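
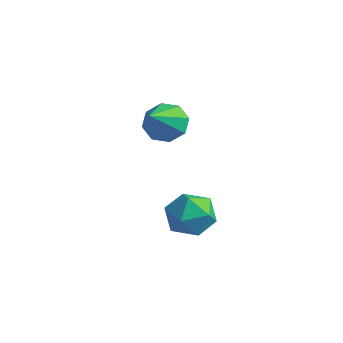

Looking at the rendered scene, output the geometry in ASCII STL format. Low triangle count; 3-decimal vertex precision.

solid 
facet normal -0.323 0.706 -0.630
outer loop
vertex 0.341 0.666 0.138
vertex -0.318 0.118 -0.139
vertex -0.234 0.736 0.511
endloop
endfacet
facet normal 0.534 0.390 0.750
outer loop
vertex 0.341 0.666 0.138
vertex -0.234 0.736 0.511
vertex 0.358 -1.358 1.179
endloop
endfacet
facet normal -0.323 0.706 -0.630
outer loop
vertex -0.234 0.736 0.511
vertex -0.318 0.118 -0.139
vertex -0.858 0.444 0.503
endloop
endfacet
facet normal -0.137 0.266 0.954
outer loop
vertex -0.234 0.736 0.511
vertex -0.858 0.444 0.503
vertex 0.358 -1.358 1.179
endloop
endfacet
facet normal -0.324 0.706 -0.630
outer loop
vertex -0.858 0.444 0.503
vertex -0.318 0.118 -0.139
vertex -1.165 -0.039 0.12
endloop
endfacet
facet normal -0.656 -0.167 0.736
outer loop
vertex -0.858 0.444 0.503
vertex -1.165 -0.039 0.12
vertex 0.358 -1.358 1.179
endloop
endfacet
facet normal -0.324 0.706 -0.630
outer loop
vertex -1.165 -0.039 0.12
vertex -0.318 0.118 -0.139
vertex -0.976 -0.43 -0.415
endloop
endfacet
facet normal -0.722 -0.655 0.223
outer loop
vertex -1.165 -0.039 0.12
vertex -0.976 -0.43 -0.415
vertex 0.358 -1.358 1.179
endloop
endfacet
facet normal -0.323 0.706 -0.631
outer loop
vertex -0.976 -0.43 -0.415
vertex -0.318 0.118 -0.139
vertex -0.401 -0.5 -0.788
endloop
endfacet
facet normal -0.295 -0.912 -0.284
outer loop
vertex -0.976 -0.43 -0.415
vertex -0.401 -0.5 -0.788
vertex 0.358 -1.358 1.179
endloop
endfacet
facet normal -0.322 0.706 -0.631
outer loop
vertex -0.401 -0.5 -0.788
vertex -0.318 0.118 -0.139
vertex 0.223 -0.208 -0.78
endloop
endfacet
facet normal 0.375 -0.788 -0.488
outer loop
vertex -0.401 -0.5 -0.788
vertex 0.223 -0.208 -0.78
vertex 0.358 -1.358 1.179
endloop
endfacet
facet normal -0.323 0.705 -0.631
outer loop
vertex 0.223 -0.208 -0.78
vertex -0.318 0.118 -0.139
vertex 0.53 0.275 -0.397
endloop
endfacet
facet normal 0.895 -0.355 -0.270
outer loop
vertex 0.223 -0.208 -0.78
vertex 0.53 0.275 -0.397
vertex 0.358 -1.358 1.179
endloop
endfacet
facet normal -0.322 0.706 -0.630
outer loop
vertex 0.53 0.275 -0.397
vertex -0.318 0.118 -0.139
vertex 0.341 0.666 0.138
endloop
endfacet
facet normal 0.961 0.133 0.242
outer loop
vertex 0.53 0.275 -0.397
vertex 0.341 0.666 0.138
vertex 0.358 -1.358 1.179
endloop
endfacet
facet normal -0.209 0.414 0.886
outer loop
vertex 0.851 -0.162 -3.305
vertex 1.654 -0.699 -2.865
vertex 1.822 0.266 -3.276
endloop
endfacet
facet normal -0.386 0.852 0.352
outer loop
vertex 0.851 -0.162 -3.305
vertex 1.822 0.266 -3.276
vertex 1.227 0.358 -4.151
endloop
endfacet
facet normal -0.855 0.514 -0.064
outer loop
vertex 0.851 -0.162 -3.305
vertex 1.227 0.358 -4.151
vertex 0.692 -0.549 -4.281
endloop
endfacet
facet normal -0.968 -0.135 0.211
outer loop
vertex 0.851 -0.162 -3.305
vertex 0.692 -0.549 -4.281
vertex 0.956 -1.203 -3.487
endloop
endfacet
facet normal -0.569 -0.197 0.798
outer loop
vertex 0.851 -0.162 -3.305
vertex 0.956 -1.203 -3.487
vertex 1.654 -0.699 -2.865
endloop
endfacet
facet normal 0.200 0.979 -0.033
outer loop
vertex 1.227 0.358 -4.151
vertex 1.822 0.266 -3.276
vertex 2.264 0.143 -4.233
endloop
endfacet
facet normal 0.488 0.269 0.831
outer loop
vertex 1.822 0.266 -3.276
vertex 1.654 -0.699 -2.865
vertex 2.528 -0.511 -3.439
endloop
endfacet
facet normal -0.095 -0.719 0.689
outer loop
vertex 1.654 -0.699 -2.865
vertex 0.956 -1.203 -3.487
vertex 1.993 -1.418 -3.569
endloop
endfacet
facet normal -0.741 -0.618 -0.263
outer loop
vertex 0.956 -1.203 -3.487
vertex 0.692 -0.549 -4.281
vertex 1.398 -1.326 -4.444
endloop
endfacet
facet normal -0.558 0.431 -0.709
outer loop
vertex 0.692 -0.549 -4.281
vertex 1.227 0.358 -4.151
vertex 1.566 -0.361 -4.855
endloop
endfacet
facet normal 0.968 0.135 -0.211
outer loop
vertex 2.369 -0.898 -4.415
vertex 2.264 0.143 -4.233
vertex 2.528 -0.511 -3.439
endloop
endfacet
facet normal 0.855 -0.514 0.064
outer loop
vertex 2.369 -0.898 -4.415
vertex 2.528 -0.511 -3.439
vertex 1.993 -1.418 -3.569
endloop
endfacet
facet normal 0.386 -0.852 -0.352
outer loop
vertex 2.369 -0.898 -4.415
vertex 1.993 -1.418 -3.569
vertex 1.398 -1.326 -4.444
endloop
endfacet
facet normal 0.209 -0.414 -0.886
outer loop
vertex 2.369 -0.898 -4.415
vertex 1.398 -1.326 -4.444
vertex 1.566 -0.361 -4.855
endloop
endfacet
facet normal 0.569 0.197 -0.798
outer loop
vertex 2.369 -0.898 -4.415
vertex 1.566 -0.361 -4.855
vertex 2.264 0.143 -4.233
endloop
endfacet
facet normal 0.741 0.618 0.263
outer loop
vertex 2.528 -0.511 -3.439
vertex 2.264 0.143 -4.233
vertex 1.822 0.266 -3.276
endloop
endfacet
facet normal 0.558 -0.431 0.709
outer loop
vertex 1.993 -1.418 -3.569
vertex 2.528 -0.511 -3.439
vertex 1.654 -0.699 -2.865
endloop
endfacet
facet normal -0.200 -0.979 0.033
outer loop
vertex 1.398 -1.326 -4.444
vertex 1.993 -1.418 -3.569
vertex 0.956 -1.203 -3.487
endloop
endfacet
facet normal -0.488 -0.269 -0.831
outer loop
vertex 1.566 -0.361 -4.855
vertex 1.398 -1.326 -4.444
vertex 0.692 -0.549 -4.281
endloop
endfacet
facet normal 0.095 0.719 -0.689
outer loop
vertex 2.264 0.143 -4.233
vertex 1.566 -0.361 -4.855
vertex 1.227 0.358 -4.151
endloop
endfacet

endsolid


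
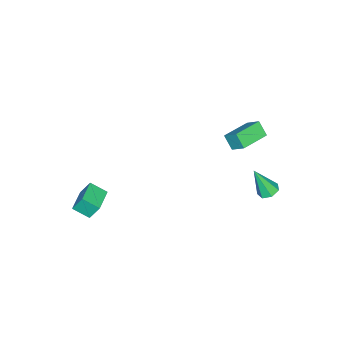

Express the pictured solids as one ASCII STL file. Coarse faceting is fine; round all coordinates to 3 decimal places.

solid 
facet normal -0.957 0.282 -0.068
outer loop
vertex -2.574 2.527 2.714
vertex -2.386 3.347 3.467
vertex -2.337 3.154 1.972
endloop
endfacet
facet normal -0.166 -0.726 -0.667
outer loop
vertex -0.634 2.653 2.093
vertex -2.574 2.527 2.714
vertex -2.337 3.154 1.972
endloop
endfacet
facet normal -0.957 0.282 -0.068
outer loop
vertex -2.337 3.154 1.972
vertex -2.386 3.347 3.467
vertex -2.149 3.974 2.725
endloop
endfacet
facet normal 0.237 0.627 -0.742
outer loop
vertex -2.149 3.974 2.725
vertex -0.634 2.653 2.093
vertex -2.337 3.154 1.972
endloop
endfacet
facet normal -0.237 -0.627 0.742
outer loop
vertex -2.574 2.527 2.714
vertex -0.683 2.846 3.588
vertex -2.386 3.347 3.467
endloop
endfacet
facet normal -0.166 -0.726 -0.667
outer loop
vertex -0.871 2.026 2.835
vertex -2.574 2.527 2.714
vertex -0.634 2.653 2.093
endloop
endfacet
facet normal -0.237 -0.627 0.742
outer loop
vertex -0.871 2.026 2.835
vertex -0.683 2.846 3.588
vertex -2.574 2.527 2.714
endloop
endfacet
facet normal 0.166 0.726 0.667
outer loop
vertex -2.386 3.347 3.467
vertex -0.683 2.846 3.588
vertex -2.149 3.974 2.725
endloop
endfacet
facet normal 0.237 0.627 -0.742
outer loop
vertex -0.446 3.473 2.846
vertex -0.634 2.653 2.093
vertex -2.149 3.974 2.725
endloop
endfacet
facet normal 0.166 0.726 0.667
outer loop
vertex -2.149 3.974 2.725
vertex -0.683 2.846 3.588
vertex -0.446 3.473 2.846
endloop
endfacet
facet normal 0.957 -0.282 0.068
outer loop
vertex -0.446 3.473 2.846
vertex -0.871 2.026 2.835
vertex -0.634 2.653 2.093
endloop
endfacet
facet normal 0.957 -0.282 0.068
outer loop
vertex -0.683 2.846 3.588
vertex -0.871 2.026 2.835
vertex -0.446 3.473 2.846
endloop
endfacet
facet normal -0.159 0.406 -0.900
outer loop
vertex -2.401 3.737 -3.737
vertex -3.078 3.764 -3.605
vertex -2.595 4.24 -3.476
endloop
endfacet
facet normal 0.938 0.223 0.267
outer loop
vertex -2.401 3.737 -3.737
vertex -2.595 4.24 -3.476
vertex -2.762 2.956 -1.815
endloop
endfacet
facet normal -0.160 0.406 -0.900
outer loop
vertex -2.595 4.24 -3.476
vertex -3.078 3.764 -3.605
vertex -3.153 4.384 -3.312
endloop
endfacet
facet normal 0.360 0.720 0.593
outer loop
vertex -2.595 4.24 -3.476
vertex -3.153 4.384 -3.312
vertex -2.762 2.956 -1.815
endloop
endfacet
facet normal -0.159 0.406 -0.900
outer loop
vertex -3.153 4.384 -3.312
vertex -3.078 3.764 -3.605
vertex -3.654 4.062 -3.369
endloop
endfacet
facet normal -0.452 0.584 0.675
outer loop
vertex -3.153 4.384 -3.312
vertex -3.654 4.062 -3.369
vertex -2.762 2.956 -1.815
endloop
endfacet
facet normal -0.158 0.406 -0.900
outer loop
vertex -3.654 4.062 -3.369
vertex -3.078 3.764 -3.605
vertex -3.722 3.515 -3.604
endloop
endfacet
facet normal -0.889 -0.083 0.451
outer loop
vertex -3.654 4.062 -3.369
vertex -3.722 3.515 -3.604
vertex -2.762 2.956 -1.815
endloop
endfacet
facet normal -0.159 0.407 -0.900
outer loop
vertex -3.722 3.515 -3.604
vertex -3.078 3.764 -3.605
vertex -3.305 3.156 -3.84
endloop
endfacet
facet normal -0.620 -0.779 0.089
outer loop
vertex -3.722 3.515 -3.604
vertex -3.305 3.156 -3.84
vertex -2.762 2.956 -1.815
endloop
endfacet
facet normal -0.159 0.407 -0.900
outer loop
vertex -3.305 3.156 -3.84
vertex -3.078 3.764 -3.605
vertex -2.717 3.255 -3.899
endloop
endfacet
facet normal 0.151 -0.979 -0.137
outer loop
vertex -3.305 3.156 -3.84
vertex -2.717 3.255 -3.899
vertex -2.762 2.956 -1.815
endloop
endfacet
facet normal -0.159 0.407 -0.900
outer loop
vertex -2.717 3.255 -3.899
vertex -3.078 3.764 -3.605
vertex -2.401 3.737 -3.737
endloop
endfacet
facet normal 0.844 -0.534 -0.058
outer loop
vertex -2.717 3.255 -3.899
vertex -2.401 3.737 -3.737
vertex -2.762 2.956 -1.815
endloop
endfacet
facet normal -0.962 -0.264 -0.062
outer loop
vertex 2.89 -4.342 -1.587
vertex 2.659 -3.368 -2.153
vertex 3.107 -4.891 -2.62
endloop
endfacet
facet normal 0.201 -0.847 0.492
outer loop
vertex 4.561 -4.492 -2.527
vertex 2.89 -4.342 -1.587
vertex 3.107 -4.891 -2.62
endloop
endfacet
facet normal -0.963 -0.264 -0.063
outer loop
vertex 3.107 -4.891 -2.62
vertex 2.659 -3.368 -2.153
vertex 2.877 -3.917 -3.186
endloop
endfacet
facet normal 0.182 -0.462 -0.868
outer loop
vertex 2.877 -3.917 -3.186
vertex 4.561 -4.492 -2.527
vertex 3.107 -4.891 -2.62
endloop
endfacet
facet normal -0.182 0.461 0.868
outer loop
vertex 2.89 -4.342 -1.587
vertex 4.113 -2.969 -2.06
vertex 2.659 -3.368 -2.153
endloop
endfacet
facet normal 0.201 -0.847 0.492
outer loop
vertex 4.343 -3.943 -1.494
vertex 2.89 -4.342 -1.587
vertex 4.561 -4.492 -2.527
endloop
endfacet
facet normal -0.182 0.461 0.868
outer loop
vertex 4.343 -3.943 -1.494
vertex 4.113 -2.969 -2.06
vertex 2.89 -4.342 -1.587
endloop
endfacet
facet normal -0.201 0.847 -0.492
outer loop
vertex 2.659 -3.368 -2.153
vertex 4.113 -2.969 -2.06
vertex 2.877 -3.917 -3.186
endloop
endfacet
facet normal 0.182 -0.461 -0.868
outer loop
vertex 4.33 -3.518 -3.093
vertex 4.561 -4.492 -2.527
vertex 2.877 -3.917 -3.186
endloop
endfacet
facet normal -0.201 0.847 -0.492
outer loop
vertex 2.877 -3.917 -3.186
vertex 4.113 -2.969 -2.06
vertex 4.33 -3.518 -3.093
endloop
endfacet
facet normal 0.962 0.265 0.062
outer loop
vertex 4.33 -3.518 -3.093
vertex 4.343 -3.943 -1.494
vertex 4.561 -4.492 -2.527
endloop
endfacet
facet normal 0.963 0.263 0.062
outer loop
vertex 4.113 -2.969 -2.06
vertex 4.343 -3.943 -1.494
vertex 4.33 -3.518 -3.093
endloop
endfacet

endsolid


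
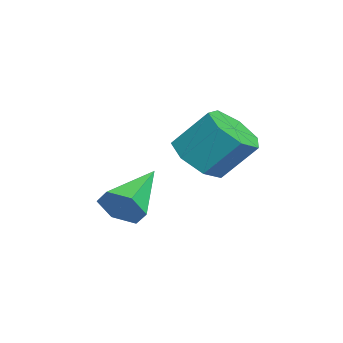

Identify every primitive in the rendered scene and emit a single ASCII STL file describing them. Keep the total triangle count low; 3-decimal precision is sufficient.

solid 
facet normal 0.764 -0.471 -0.441
outer loop
vertex 1.585 -3.111 -3.011
vertex 1.067 -3.415 -3.584
vertex 1.444 -2.686 -3.71
endloop
endfacet
facet normal 0.336 0.833 0.439
outer loop
vertex 1.585 -3.111 -3.011
vertex 1.444 -2.686 -3.71
vertex -0.507 -2.445 -2.676
endloop
endfacet
facet normal 0.764 -0.471 -0.441
outer loop
vertex 1.444 -2.686 -3.71
vertex 1.067 -3.415 -3.584
vertex 0.926 -2.99 -4.283
endloop
endfacet
facet normal -0.097 0.913 -0.396
outer loop
vertex 1.444 -2.686 -3.71
vertex 0.926 -2.99 -4.283
vertex -0.507 -2.445 -2.676
endloop
endfacet
facet normal 0.764 -0.471 -0.441
outer loop
vertex 0.926 -2.99 -4.283
vertex 1.067 -3.415 -3.584
vertex 0.549 -3.719 -4.157
endloop
endfacet
facet normal -0.685 0.235 -0.690
outer loop
vertex 0.926 -2.99 -4.283
vertex 0.549 -3.719 -4.157
vertex -0.507 -2.445 -2.676
endloop
endfacet
facet normal 0.764 -0.470 -0.441
outer loop
vertex 0.549 -3.719 -4.157
vertex 1.067 -3.415 -3.584
vertex 0.691 -4.144 -3.458
endloop
endfacet
facet normal -0.839 -0.524 -0.148
outer loop
vertex 0.549 -3.719 -4.157
vertex 0.691 -4.144 -3.458
vertex -0.507 -2.445 -2.676
endloop
endfacet
facet normal 0.765 -0.471 -0.440
outer loop
vertex 0.691 -4.144 -3.458
vertex 1.067 -3.415 -3.584
vertex 1.208 -3.84 -2.885
endloop
endfacet
facet normal -0.407 -0.603 0.687
outer loop
vertex 0.691 -4.144 -3.458
vertex 1.208 -3.84 -2.885
vertex -0.507 -2.445 -2.676
endloop
endfacet
facet normal 0.764 -0.471 -0.441
outer loop
vertex 1.208 -3.84 -2.885
vertex 1.067 -3.415 -3.584
vertex 1.585 -3.111 -3.011
endloop
endfacet
facet normal 0.181 0.076 0.981
outer loop
vertex 1.208 -3.84 -2.885
vertex 1.585 -3.111 -3.011
vertex -0.507 -2.445 -2.676
endloop
endfacet
facet normal -0.105 -0.646 -0.756
outer loop
vertex 2.8 -1.726 -0.994
vertex 2.005 -1.241 -1.298
vertex 2.942 -1.099 -1.55
endloop
endfacet
facet normal 0.980 -0.195 0.030
outer loop
vertex 2.8 -1.726 -0.994
vertex 2.942 -1.099 -1.55
vertex 2.97 -0.685 0.223
endloop
endfacet
facet normal 0.981 -0.194 0.030
outer loop
vertex 2.97 -0.685 0.223
vertex 2.942 -1.099 -1.55
vertex 3.111 -0.057 -0.334
endloop
endfacet
facet normal 0.105 0.647 0.756
outer loop
vertex 2.97 -0.685 0.223
vertex 3.111 -0.057 -0.334
vertex 2.175 -0.199 -0.082
endloop
endfacet
facet normal -0.105 -0.646 -0.756
outer loop
vertex 2.942 -1.099 -1.55
vertex 2.005 -1.241 -1.298
vertex 2.378 -0.578 -1.917
endloop
endfacet
facet normal 0.741 0.455 -0.493
outer loop
vertex 2.942 -1.099 -1.55
vertex 2.378 -0.578 -1.917
vertex 3.111 -0.057 -0.334
endloop
endfacet
facet normal 0.741 0.456 -0.493
outer loop
vertex 3.111 -0.057 -0.334
vertex 2.378 -0.578 -1.917
vertex 2.547 0.463 -0.701
endloop
endfacet
facet normal 0.105 0.647 0.755
outer loop
vertex 3.111 -0.057 -0.334
vertex 2.547 0.463 -0.701
vertex 2.175 -0.199 -0.082
endloop
endfacet
facet normal -0.105 -0.647 -0.756
outer loop
vertex 2.378 -0.578 -1.917
vertex 2.005 -1.241 -1.298
vertex 1.533 -0.557 -1.818
endloop
endfacet
facet normal -0.057 0.762 -0.645
outer loop
vertex 2.378 -0.578 -1.917
vertex 1.533 -0.557 -1.818
vertex 2.547 0.463 -0.701
endloop
endfacet
facet normal -0.057 0.763 -0.644
outer loop
vertex 2.547 0.463 -0.701
vertex 1.533 -0.557 -1.818
vertex 1.703 0.484 -0.601
endloop
endfacet
facet normal 0.106 0.647 0.755
outer loop
vertex 2.547 0.463 -0.701
vertex 1.703 0.484 -0.601
vertex 2.175 -0.199 -0.082
endloop
endfacet
facet normal -0.106 -0.647 -0.755
outer loop
vertex 1.533 -0.557 -1.818
vertex 2.005 -1.241 -1.298
vertex 1.044 -1.05 -1.327
endloop
endfacet
facet normal -0.811 0.495 -0.310
outer loop
vertex 1.533 -0.557 -1.818
vertex 1.044 -1.05 -1.327
vertex 1.703 0.484 -0.601
endloop
endfacet
facet normal -0.811 0.496 -0.311
outer loop
vertex 1.703 0.484 -0.601
vertex 1.044 -1.05 -1.327
vertex 1.214 -0.009 -0.111
endloop
endfacet
facet normal 0.105 0.647 0.755
outer loop
vertex 1.703 0.484 -0.601
vertex 1.214 -0.009 -0.111
vertex 2.175 -0.199 -0.082
endloop
endfacet
facet normal -0.106 -0.646 -0.756
outer loop
vertex 1.044 -1.05 -1.327
vertex 2.005 -1.241 -1.298
vertex 1.279 -1.687 -0.815
endloop
endfacet
facet normal -0.955 -0.145 0.258
outer loop
vertex 1.044 -1.05 -1.327
vertex 1.279 -1.687 -0.815
vertex 1.214 -0.009 -0.111
endloop
endfacet
facet normal -0.956 -0.145 0.257
outer loop
vertex 1.214 -0.009 -0.111
vertex 1.279 -1.687 -0.815
vertex 1.448 -0.646 0.401
endloop
endfacet
facet normal 0.105 0.646 0.756
outer loop
vertex 1.214 -0.009 -0.111
vertex 1.448 -0.646 0.401
vertex 2.175 -0.199 -0.082
endloop
endfacet
facet normal -0.105 -0.647 -0.755
outer loop
vertex 1.279 -1.687 -0.815
vertex 2.005 -1.241 -1.298
vertex 2.06 -1.988 -0.666
endloop
endfacet
facet normal -0.381 -0.676 0.631
outer loop
vertex 1.279 -1.687 -0.815
vertex 2.06 -1.988 -0.666
vertex 1.448 -0.646 0.401
endloop
endfacet
facet normal -0.380 -0.676 0.632
outer loop
vertex 1.448 -0.646 0.401
vertex 2.06 -1.988 -0.666
vertex 2.23 -0.947 0.55
endloop
endfacet
facet normal 0.105 0.646 0.756
outer loop
vertex 1.448 -0.646 0.401
vertex 2.23 -0.947 0.55
vertex 2.175 -0.199 -0.082
endloop
endfacet
facet normal -0.106 -0.647 -0.755
outer loop
vertex 2.06 -1.988 -0.666
vertex 2.005 -1.241 -1.298
vertex 2.8 -1.726 -0.994
endloop
endfacet
facet normal 0.482 -0.698 0.530
outer loop
vertex 2.06 -1.988 -0.666
vertex 2.8 -1.726 -0.994
vertex 2.23 -0.947 0.55
endloop
endfacet
facet normal 0.481 -0.698 0.530
outer loop
vertex 2.23 -0.947 0.55
vertex 2.8 -1.726 -0.994
vertex 2.97 -0.685 0.223
endloop
endfacet
facet normal 0.105 0.646 0.756
outer loop
vertex 2.23 -0.947 0.55
vertex 2.97 -0.685 0.223
vertex 2.175 -0.199 -0.082
endloop
endfacet

endsolid


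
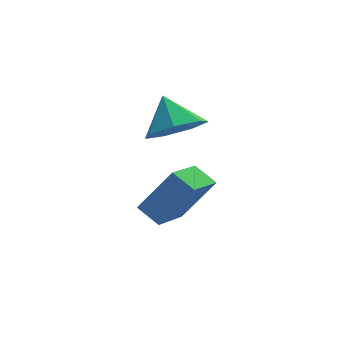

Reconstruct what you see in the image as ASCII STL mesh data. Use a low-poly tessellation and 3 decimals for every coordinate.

solid 
facet normal 0.057 -0.712 -0.700
outer loop
vertex -2.5 -4.279 2.507
vertex -3.041 -3.687 1.861
vertex -2.02 -3.731 1.989
endloop
endfacet
facet normal 0.659 0.124 0.742
outer loop
vertex -2.5 -4.279 2.507
vertex -2.02 -3.731 1.989
vertex -3.119 -2.733 2.799
endloop
endfacet
facet normal 0.057 -0.711 -0.701
outer loop
vertex -2.02 -3.731 1.989
vertex -3.041 -3.687 1.861
vertex -2.309 -3.149 1.375
endloop
endfacet
facet normal 0.744 0.624 0.241
outer loop
vertex -2.02 -3.731 1.989
vertex -2.309 -3.149 1.375
vertex -3.119 -2.733 2.799
endloop
endfacet
facet normal 0.058 -0.711 -0.700
outer loop
vertex -2.309 -3.149 1.375
vertex -3.041 -3.687 1.861
vertex -3.149 -2.972 1.126
endloop
endfacet
facet normal 0.244 0.959 -0.141
outer loop
vertex -2.309 -3.149 1.375
vertex -3.149 -2.972 1.126
vertex -3.119 -2.733 2.799
endloop
endfacet
facet normal 0.057 -0.711 -0.700
outer loop
vertex -3.149 -2.972 1.126
vertex -3.041 -3.687 1.861
vertex -3.908 -3.333 1.431
endloop
endfacet
facet normal -0.465 0.878 -0.117
outer loop
vertex -3.149 -2.972 1.126
vertex -3.908 -3.333 1.431
vertex -3.119 -2.733 2.799
endloop
endfacet
facet normal 0.057 -0.711 -0.701
outer loop
vertex -3.908 -3.333 1.431
vertex -3.041 -3.687 1.861
vertex -4.014 -3.96 2.058
endloop
endfacet
facet normal -0.848 0.440 0.296
outer loop
vertex -3.908 -3.333 1.431
vertex -4.014 -3.96 2.058
vertex -3.119 -2.733 2.799
endloop
endfacet
facet normal 0.058 -0.711 -0.701
outer loop
vertex -4.014 -3.96 2.058
vertex -3.041 -3.687 1.861
vertex -3.388 -4.381 2.537
endloop
endfacet
facet normal -0.618 -0.024 0.786
outer loop
vertex -4.014 -3.96 2.058
vertex -3.388 -4.381 2.537
vertex -3.119 -2.733 2.799
endloop
endfacet
facet normal 0.058 -0.711 -0.700
outer loop
vertex -3.388 -4.381 2.537
vertex -3.041 -3.687 1.861
vertex -2.5 -4.279 2.507
endloop
endfacet
facet normal 0.052 -0.165 0.985
outer loop
vertex -3.388 -4.381 2.537
vertex -2.5 -4.279 2.507
vertex -3.119 -2.733 2.799
endloop
endfacet
facet normal -0.652 -0.626 0.428
outer loop
vertex -2.933 -4.912 -0.078
vertex -3.36 -4.191 0.326
vertex -4.014 -4.755 -1.496
endloop
endfacet
facet normal 0.458 -0.775 -0.435
outer loop
vertex -2.84 -3.629 -2.266
vertex -2.933 -4.912 -0.078
vertex -4.014 -4.755 -1.496
endloop
endfacet
facet normal -0.652 -0.626 0.428
outer loop
vertex -4.014 -4.755 -1.496
vertex -3.36 -4.191 0.326
vertex -4.44 -4.035 -1.092
endloop
endfacet
facet normal -0.604 0.087 -0.792
outer loop
vertex -4.44 -4.035 -1.092
vertex -2.84 -3.629 -2.266
vertex -4.014 -4.755 -1.496
endloop
endfacet
facet normal 0.603 -0.087 0.793
outer loop
vertex -2.933 -4.912 -0.078
vertex -2.186 -3.065 -0.444
vertex -3.36 -4.191 0.326
endloop
endfacet
facet normal 0.459 -0.775 -0.435
outer loop
vertex -1.76 -3.785 -0.848
vertex -2.933 -4.912 -0.078
vertex -2.84 -3.629 -2.266
endloop
endfacet
facet normal 0.604 -0.087 0.792
outer loop
vertex -1.76 -3.785 -0.848
vertex -2.186 -3.065 -0.444
vertex -2.933 -4.912 -0.078
endloop
endfacet
facet normal -0.459 0.775 0.435
outer loop
vertex -3.36 -4.191 0.326
vertex -2.186 -3.065 -0.444
vertex -4.44 -4.035 -1.092
endloop
endfacet
facet normal -0.604 0.087 -0.793
outer loop
vertex -3.267 -2.908 -1.862
vertex -2.84 -3.629 -2.266
vertex -4.44 -4.035 -1.092
endloop
endfacet
facet normal -0.459 0.775 0.435
outer loop
vertex -4.44 -4.035 -1.092
vertex -2.186 -3.065 -0.444
vertex -3.267 -2.908 -1.862
endloop
endfacet
facet normal 0.652 0.626 -0.428
outer loop
vertex -3.267 -2.908 -1.862
vertex -1.76 -3.785 -0.848
vertex -2.84 -3.629 -2.266
endloop
endfacet
facet normal 0.652 0.626 -0.428
outer loop
vertex -2.186 -3.065 -0.444
vertex -1.76 -3.785 -0.848
vertex -3.267 -2.908 -1.862
endloop
endfacet

endsolid


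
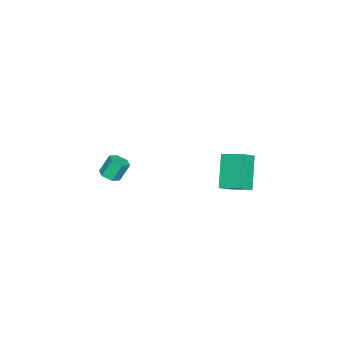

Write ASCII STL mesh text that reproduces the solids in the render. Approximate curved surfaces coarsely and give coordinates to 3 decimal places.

solid 
facet normal 0.299 -0.361 -0.883
outer loop
vertex -3.271 -3.619 0.158
vertex -3.801 -3.427 -0.1
vertex -3.308 -3.051 -0.087
endloop
endfacet
facet normal 0.953 0.171 0.252
outer loop
vertex -3.271 -3.619 0.158
vertex -3.308 -3.051 -0.087
vertex -3.629 -3.186 1.218
endloop
endfacet
facet normal 0.953 0.170 0.252
outer loop
vertex -3.629 -3.186 1.218
vertex -3.308 -3.051 -0.087
vertex -3.666 -2.617 0.973
endloop
endfacet
facet normal -0.299 0.361 0.883
outer loop
vertex -3.629 -3.186 1.218
vertex -3.666 -2.617 0.973
vertex -4.159 -2.993 0.96
endloop
endfacet
facet normal 0.299 -0.361 -0.883
outer loop
vertex -3.308 -3.051 -0.087
vertex -3.801 -3.427 -0.1
vertex -3.838 -2.858 -0.345
endloop
endfacet
facet normal 0.425 0.879 -0.216
outer loop
vertex -3.308 -3.051 -0.087
vertex -3.838 -2.858 -0.345
vertex -3.666 -2.617 0.973
endloop
endfacet
facet normal 0.423 0.880 -0.216
outer loop
vertex -3.666 -2.617 0.973
vertex -3.838 -2.858 -0.345
vertex -4.197 -2.425 0.715
endloop
endfacet
facet normal -0.299 0.361 0.883
outer loop
vertex -3.666 -2.617 0.973
vertex -4.197 -2.425 0.715
vertex -4.159 -2.993 0.96
endloop
endfacet
facet normal 0.299 -0.361 -0.883
outer loop
vertex -3.838 -2.858 -0.345
vertex -3.801 -3.427 -0.1
vertex -4.331 -3.234 -0.358
endloop
endfacet
facet normal -0.528 0.708 -0.468
outer loop
vertex -3.838 -2.858 -0.345
vertex -4.331 -3.234 -0.358
vertex -4.197 -2.425 0.715
endloop
endfacet
facet normal -0.529 0.708 -0.468
outer loop
vertex -4.197 -2.425 0.715
vertex -4.331 -3.234 -0.358
vertex -4.689 -2.801 0.702
endloop
endfacet
facet normal -0.299 0.361 0.883
outer loop
vertex -4.197 -2.425 0.715
vertex -4.689 -2.801 0.702
vertex -4.159 -2.993 0.96
endloop
endfacet
facet normal 0.299 -0.361 -0.883
outer loop
vertex -4.331 -3.234 -0.358
vertex -3.801 -3.427 -0.1
vertex -4.294 -3.803 -0.113
endloop
endfacet
facet normal -0.953 -0.170 -0.252
outer loop
vertex -4.331 -3.234 -0.358
vertex -4.294 -3.803 -0.113
vertex -4.689 -2.801 0.702
endloop
endfacet
facet normal -0.953 -0.171 -0.252
outer loop
vertex -4.689 -2.801 0.702
vertex -4.294 -3.803 -0.113
vertex -4.652 -3.369 0.947
endloop
endfacet
facet normal -0.299 0.361 0.883
outer loop
vertex -4.689 -2.801 0.702
vertex -4.652 -3.369 0.947
vertex -4.159 -2.993 0.96
endloop
endfacet
facet normal 0.299 -0.361 -0.883
outer loop
vertex -4.294 -3.803 -0.113
vertex -3.801 -3.427 -0.1
vertex -3.763 -3.995 0.145
endloop
endfacet
facet normal -0.423 -0.880 0.217
outer loop
vertex -4.294 -3.803 -0.113
vertex -3.763 -3.995 0.145
vertex -4.652 -3.369 0.947
endloop
endfacet
facet normal -0.425 -0.879 0.215
outer loop
vertex -4.652 -3.369 0.947
vertex -3.763 -3.995 0.145
vertex -4.122 -3.562 1.205
endloop
endfacet
facet normal -0.299 0.361 0.883
outer loop
vertex -4.652 -3.369 0.947
vertex -4.122 -3.562 1.205
vertex -4.159 -2.993 0.96
endloop
endfacet
facet normal 0.299 -0.361 -0.883
outer loop
vertex -3.763 -3.995 0.145
vertex -3.801 -3.427 -0.1
vertex -3.271 -3.619 0.158
endloop
endfacet
facet normal 0.529 -0.708 0.468
outer loop
vertex -3.763 -3.995 0.145
vertex -3.271 -3.619 0.158
vertex -4.122 -3.562 1.205
endloop
endfacet
facet normal 0.528 -0.709 0.468
outer loop
vertex -4.122 -3.562 1.205
vertex -3.271 -3.619 0.158
vertex -3.629 -3.186 1.218
endloop
endfacet
facet normal -0.299 0.361 0.883
outer loop
vertex -4.122 -3.562 1.205
vertex -3.629 -3.186 1.218
vertex -4.159 -2.993 0.96
endloop
endfacet
facet normal -0.796 0.310 -0.520
outer loop
vertex -5.059 2.955 2.339
vertex -4.86 4.187 2.769
vertex -3.816 3.338 0.665
endloop
endfacet
facet normal -0.150 -0.934 -0.325
outer loop
vertex -2.98 3.013 1.211
vertex -5.059 2.955 2.339
vertex -3.816 3.338 0.665
endloop
endfacet
facet normal -0.796 0.310 -0.520
outer loop
vertex -3.816 3.338 0.665
vertex -4.86 4.187 2.769
vertex -3.617 4.57 1.095
endloop
endfacet
facet normal 0.586 0.181 -0.790
outer loop
vertex -3.617 4.57 1.095
vertex -2.98 3.013 1.211
vertex -3.816 3.338 0.665
endloop
endfacet
facet normal -0.586 -0.181 0.790
outer loop
vertex -5.059 2.955 2.339
vertex -4.024 3.862 3.315
vertex -4.86 4.187 2.769
endloop
endfacet
facet normal -0.150 -0.934 -0.325
outer loop
vertex -4.223 2.63 2.885
vertex -5.059 2.955 2.339
vertex -2.98 3.013 1.211
endloop
endfacet
facet normal -0.586 -0.181 0.790
outer loop
vertex -4.223 2.63 2.885
vertex -4.024 3.862 3.315
vertex -5.059 2.955 2.339
endloop
endfacet
facet normal 0.150 0.934 0.325
outer loop
vertex -4.86 4.187 2.769
vertex -4.024 3.862 3.315
vertex -3.617 4.57 1.095
endloop
endfacet
facet normal 0.586 0.181 -0.790
outer loop
vertex -2.781 4.245 1.641
vertex -2.98 3.013 1.211
vertex -3.617 4.57 1.095
endloop
endfacet
facet normal 0.150 0.934 0.325
outer loop
vertex -3.617 4.57 1.095
vertex -4.024 3.862 3.315
vertex -2.781 4.245 1.641
endloop
endfacet
facet normal 0.796 -0.310 0.520
outer loop
vertex -2.781 4.245 1.641
vertex -4.223 2.63 2.885
vertex -2.98 3.013 1.211
endloop
endfacet
facet normal 0.796 -0.310 0.520
outer loop
vertex -4.024 3.862 3.315
vertex -4.223 2.63 2.885
vertex -2.781 4.245 1.641
endloop
endfacet

endsolid


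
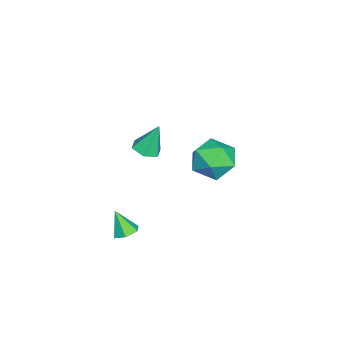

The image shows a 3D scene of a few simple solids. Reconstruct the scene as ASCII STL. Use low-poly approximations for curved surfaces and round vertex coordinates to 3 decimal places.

solid 
facet normal 0.177 0.448 -0.876
outer loop
vertex 4.696 -0.763 -0.034
vertex 4.089 -0.92 -0.237
vertex 4.194 -0.349 0.076
endloop
endfacet
facet normal 0.505 0.410 0.759
outer loop
vertex 4.696 -0.763 -0.034
vertex 4.194 -0.349 0.076
vertex 3.851 -1.52 0.937
endloop
endfacet
facet normal 0.178 0.448 -0.876
outer loop
vertex 4.194 -0.349 0.076
vertex 4.089 -0.92 -0.237
vertex 3.586 -0.507 -0.128
endloop
endfacet
facet normal -0.390 0.617 0.684
outer loop
vertex 4.194 -0.349 0.076
vertex 3.586 -0.507 -0.128
vertex 3.851 -1.52 0.937
endloop
endfacet
facet normal 0.178 0.448 -0.876
outer loop
vertex 3.586 -0.507 -0.128
vertex 4.089 -0.92 -0.237
vertex 3.481 -1.078 -0.441
endloop
endfacet
facet normal -0.963 0.030 0.268
outer loop
vertex 3.586 -0.507 -0.128
vertex 3.481 -1.078 -0.441
vertex 3.851 -1.52 0.937
endloop
endfacet
facet normal 0.178 0.447 -0.877
outer loop
vertex 3.481 -1.078 -0.441
vertex 4.089 -0.92 -0.237
vertex 3.983 -1.492 -0.55
endloop
endfacet
facet normal -0.644 -0.762 -0.071
outer loop
vertex 3.481 -1.078 -0.441
vertex 3.983 -1.492 -0.55
vertex 3.851 -1.52 0.937
endloop
endfacet
facet normal 0.177 0.447 -0.877
outer loop
vertex 3.983 -1.492 -0.55
vertex 4.089 -0.92 -0.237
vertex 4.591 -1.334 -0.347
endloop
endfacet
facet normal 0.250 -0.968 0.004
outer loop
vertex 3.983 -1.492 -0.55
vertex 4.591 -1.334 -0.347
vertex 3.851 -1.52 0.937
endloop
endfacet
facet normal 0.177 0.448 -0.876
outer loop
vertex 4.591 -1.334 -0.347
vertex 4.089 -0.92 -0.237
vertex 4.696 -0.763 -0.034
endloop
endfacet
facet normal 0.824 -0.381 0.419
outer loop
vertex 4.591 -1.334 -0.347
vertex 4.696 -0.763 -0.034
vertex 3.851 -1.52 0.937
endloop
endfacet
facet normal 0.124 -0.340 -0.932
outer loop
vertex -1.471 -1.801 0.541
vertex -2.243 -1.898 0.474
vertex -1.916 -1.22 0.27
endloop
endfacet
facet normal 0.714 0.658 0.240
outer loop
vertex -1.471 -1.801 0.541
vertex -1.916 -1.22 0.27
vertex -2.457 -1.302 2.106
endloop
endfacet
facet normal 0.123 -0.340 -0.933
outer loop
vertex -1.916 -1.22 0.27
vertex -2.243 -1.898 0.474
vertex -2.687 -1.317 0.204
endloop
endfacet
facet normal -0.125 0.992 0.007
outer loop
vertex -1.916 -1.22 0.27
vertex -2.687 -1.317 0.204
vertex -2.457 -1.302 2.106
endloop
endfacet
facet normal 0.123 -0.340 -0.933
outer loop
vertex -2.687 -1.317 0.204
vertex -2.243 -1.898 0.474
vertex -3.014 -1.995 0.408
endloop
endfacet
facet normal -0.883 0.457 0.103
outer loop
vertex -2.687 -1.317 0.204
vertex -3.014 -1.995 0.408
vertex -2.457 -1.302 2.106
endloop
endfacet
facet normal 0.123 -0.341 -0.932
outer loop
vertex -3.014 -1.995 0.408
vertex -2.243 -1.898 0.474
vertex -2.569 -2.576 0.679
endloop
endfacet
facet normal -0.802 -0.413 0.432
outer loop
vertex -3.014 -1.995 0.408
vertex -2.569 -2.576 0.679
vertex -2.457 -1.302 2.106
endloop
endfacet
facet normal 0.123 -0.341 -0.932
outer loop
vertex -2.569 -2.576 0.679
vertex -2.243 -1.898 0.474
vertex -1.798 -2.479 0.745
endloop
endfacet
facet normal 0.037 -0.747 0.664
outer loop
vertex -2.569 -2.576 0.679
vertex -1.798 -2.479 0.745
vertex -2.457 -1.302 2.106
endloop
endfacet
facet normal 0.124 -0.340 -0.932
outer loop
vertex -1.798 -2.479 0.745
vertex -2.243 -1.898 0.474
vertex -1.471 -1.801 0.541
endloop
endfacet
facet normal 0.795 -0.212 0.568
outer loop
vertex -1.798 -2.479 0.745
vertex -1.471 -1.801 0.541
vertex -2.457 -1.302 2.106
endloop
endfacet
facet normal -0.493 0.318 0.810
outer loop
vertex 0.831 3.247 4.067
vertex 0.84 2.123 4.514
vertex 1.746 2.882 4.768
endloop
endfacet
facet normal -0.082 0.836 0.542
outer loop
vertex 0.831 3.247 4.067
vertex 1.746 2.882 4.768
vertex 1.967 3.544 3.781
endloop
endfacet
facet normal -0.282 0.950 -0.134
outer loop
vertex 0.831 3.247 4.067
vertex 1.967 3.544 3.781
vertex 1.198 3.194 2.916
endloop
endfacet
facet normal -0.817 0.502 -0.284
outer loop
vertex 0.831 3.247 4.067
vertex 1.198 3.194 2.916
vertex 0.501 2.316 3.369
endloop
endfacet
facet normal -0.948 0.111 0.299
outer loop
vertex 0.831 3.247 4.067
vertex 0.501 2.316 3.369
vertex 0.84 2.123 4.514
endloop
endfacet
facet normal 0.592 0.602 0.536
outer loop
vertex 1.967 3.544 3.781
vertex 1.746 2.882 4.768
vertex 2.679 2.604 4.051
endloop
endfacet
facet normal -0.074 -0.236 0.969
outer loop
vertex 1.746 2.882 4.768
vertex 0.84 2.123 4.514
vertex 1.982 1.726 4.504
endloop
endfacet
facet normal -0.808 -0.571 0.143
outer loop
vertex 0.84 2.123 4.514
vertex 0.501 2.316 3.369
vertex 1.213 1.376 3.639
endloop
endfacet
facet normal -0.597 0.061 -0.800
outer loop
vertex 0.501 2.316 3.369
vertex 1.198 3.194 2.916
vertex 1.434 2.038 2.652
endloop
endfacet
facet normal 0.268 0.786 -0.557
outer loop
vertex 1.198 3.194 2.916
vertex 1.967 3.544 3.781
vertex 2.34 2.797 2.906
endloop
endfacet
facet normal 0.817 -0.502 0.284
outer loop
vertex 2.349 1.673 3.353
vertex 2.679 2.604 4.051
vertex 1.982 1.726 4.504
endloop
endfacet
facet normal 0.282 -0.950 0.134
outer loop
vertex 2.349 1.673 3.353
vertex 1.982 1.726 4.504
vertex 1.213 1.376 3.639
endloop
endfacet
facet normal 0.082 -0.836 -0.542
outer loop
vertex 2.349 1.673 3.353
vertex 1.213 1.376 3.639
vertex 1.434 2.038 2.652
endloop
endfacet
facet normal 0.493 -0.318 -0.810
outer loop
vertex 2.349 1.673 3.353
vertex 1.434 2.038 2.652
vertex 2.34 2.797 2.906
endloop
endfacet
facet normal 0.948 -0.111 -0.299
outer loop
vertex 2.349 1.673 3.353
vertex 2.34 2.797 2.906
vertex 2.679 2.604 4.051
endloop
endfacet
facet normal 0.597 -0.061 0.800
outer loop
vertex 1.982 1.726 4.504
vertex 2.679 2.604 4.051
vertex 1.746 2.882 4.768
endloop
endfacet
facet normal -0.268 -0.786 0.557
outer loop
vertex 1.213 1.376 3.639
vertex 1.982 1.726 4.504
vertex 0.84 2.123 4.514
endloop
endfacet
facet normal -0.592 -0.602 -0.536
outer loop
vertex 1.434 2.038 2.652
vertex 1.213 1.376 3.639
vertex 0.501 2.316 3.369
endloop
endfacet
facet normal 0.074 0.236 -0.969
outer loop
vertex 2.34 2.797 2.906
vertex 1.434 2.038 2.652
vertex 1.198 3.194 2.916
endloop
endfacet
facet normal 0.808 0.571 -0.143
outer loop
vertex 2.679 2.604 4.051
vertex 2.34 2.797 2.906
vertex 1.967 3.544 3.781
endloop
endfacet

endsolid


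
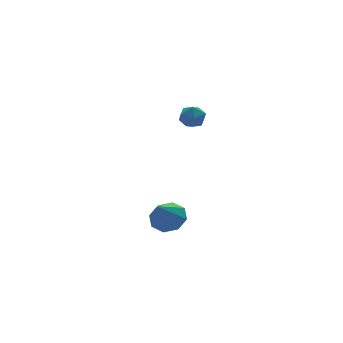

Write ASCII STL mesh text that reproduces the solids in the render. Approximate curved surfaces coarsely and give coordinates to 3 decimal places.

solid 
facet normal -0.767 0.595 0.239
outer loop
vertex 2.357 -3.345 2.454
vertex 2.217 -3.75 3.013
vertex 2.659 -3.205 3.075
endloop
endfacet
facet normal -0.255 0.962 -0.093
outer loop
vertex 2.357 -3.345 2.454
vertex 2.659 -3.205 3.075
vertex 3.037 -3.162 2.482
endloop
endfacet
facet normal -0.148 0.664 -0.733
outer loop
vertex 2.357 -3.345 2.454
vertex 3.037 -3.162 2.482
vertex 2.829 -3.681 2.054
endloop
endfacet
facet normal -0.595 0.112 -0.796
outer loop
vertex 2.357 -3.345 2.454
vertex 2.829 -3.681 2.054
vertex 2.322 -4.045 2.382
endloop
endfacet
facet normal -0.978 0.069 -0.195
outer loop
vertex 2.357 -3.345 2.454
vertex 2.322 -4.045 2.382
vertex 2.217 -3.75 3.013
endloop
endfacet
facet normal 0.346 0.894 0.286
outer loop
vertex 3.037 -3.162 2.482
vertex 2.659 -3.205 3.075
vertex 3.318 -3.455 3.058
endloop
endfacet
facet normal -0.483 0.298 0.824
outer loop
vertex 2.659 -3.205 3.075
vertex 2.217 -3.75 3.013
vertex 2.811 -3.819 3.386
endloop
endfacet
facet normal -0.825 -0.553 0.121
outer loop
vertex 2.217 -3.75 3.013
vertex 2.322 -4.045 2.382
vertex 2.603 -4.338 2.958
endloop
endfacet
facet normal -0.205 -0.482 -0.852
outer loop
vertex 2.322 -4.045 2.382
vertex 2.829 -3.681 2.054
vertex 2.981 -4.295 2.365
endloop
endfacet
facet normal 0.519 0.411 -0.750
outer loop
vertex 2.829 -3.681 2.054
vertex 3.037 -3.162 2.482
vertex 3.423 -3.75 2.427
endloop
endfacet
facet normal 0.595 -0.112 0.796
outer loop
vertex 3.283 -4.155 2.986
vertex 3.318 -3.455 3.058
vertex 2.811 -3.819 3.386
endloop
endfacet
facet normal 0.148 -0.664 0.733
outer loop
vertex 3.283 -4.155 2.986
vertex 2.811 -3.819 3.386
vertex 2.603 -4.338 2.958
endloop
endfacet
facet normal 0.255 -0.962 0.093
outer loop
vertex 3.283 -4.155 2.986
vertex 2.603 -4.338 2.958
vertex 2.981 -4.295 2.365
endloop
endfacet
facet normal 0.767 -0.595 -0.239
outer loop
vertex 3.283 -4.155 2.986
vertex 2.981 -4.295 2.365
vertex 3.423 -3.75 2.427
endloop
endfacet
facet normal 0.978 -0.069 0.195
outer loop
vertex 3.283 -4.155 2.986
vertex 3.423 -3.75 2.427
vertex 3.318 -3.455 3.058
endloop
endfacet
facet normal 0.205 0.482 0.852
outer loop
vertex 2.811 -3.819 3.386
vertex 3.318 -3.455 3.058
vertex 2.659 -3.205 3.075
endloop
endfacet
facet normal -0.519 -0.411 0.750
outer loop
vertex 2.603 -4.338 2.958
vertex 2.811 -3.819 3.386
vertex 2.217 -3.75 3.013
endloop
endfacet
facet normal -0.346 -0.894 -0.286
outer loop
vertex 2.981 -4.295 2.365
vertex 2.603 -4.338 2.958
vertex 2.322 -4.045 2.382
endloop
endfacet
facet normal 0.483 -0.298 -0.824
outer loop
vertex 3.423 -3.75 2.427
vertex 2.981 -4.295 2.365
vertex 2.829 -3.681 2.054
endloop
endfacet
facet normal 0.825 0.553 -0.121
outer loop
vertex 3.318 -3.455 3.058
vertex 3.423 -3.75 2.427
vertex 3.037 -3.162 2.482
endloop
endfacet
facet normal 0.529 0.380 -0.759
outer loop
vertex 2.174 -3.076 -3.009
vertex 1.668 -3.561 -3.605
vertex 1.606 -2.724 -3.229
endloop
endfacet
facet normal -0.000 0.530 0.848
outer loop
vertex 2.174 -3.076 -3.009
vertex 1.606 -2.724 -3.229
vertex 0.752 -4.219 -2.295
endloop
endfacet
facet normal 0.530 0.380 -0.758
outer loop
vertex 1.606 -2.724 -3.229
vertex 1.668 -3.561 -3.605
vertex 1.074 -2.861 -3.67
endloop
endfacet
facet normal -0.580 0.643 0.500
outer loop
vertex 1.606 -2.724 -3.229
vertex 1.074 -2.861 -3.67
vertex 0.752 -4.219 -2.295
endloop
endfacet
facet normal 0.531 0.380 -0.758
outer loop
vertex 1.074 -2.861 -3.67
vertex 1.668 -3.561 -3.605
vertex 0.891 -3.409 -4.073
endloop
endfacet
facet normal -0.958 0.281 0.053
outer loop
vertex 1.074 -2.861 -3.67
vertex 0.891 -3.409 -4.073
vertex 0.752 -4.219 -2.295
endloop
endfacet
facet normal 0.531 0.381 -0.757
outer loop
vertex 0.891 -3.409 -4.073
vertex 1.668 -3.561 -3.605
vertex 1.163 -4.045 -4.202
endloop
endfacet
facet normal -0.911 -0.343 -0.228
outer loop
vertex 0.891 -3.409 -4.073
vertex 1.163 -4.045 -4.202
vertex 0.752 -4.219 -2.295
endloop
endfacet
facet normal 0.530 0.381 -0.757
outer loop
vertex 1.163 -4.045 -4.202
vertex 1.668 -3.561 -3.605
vertex 1.731 -4.398 -3.982
endloop
endfacet
facet normal -0.468 -0.865 -0.180
outer loop
vertex 1.163 -4.045 -4.202
vertex 1.731 -4.398 -3.982
vertex 0.752 -4.219 -2.295
endloop
endfacet
facet normal 0.529 0.381 -0.758
outer loop
vertex 1.731 -4.398 -3.982
vertex 1.668 -3.561 -3.605
vertex 2.263 -4.26 -3.541
endloop
endfacet
facet normal 0.113 -0.979 0.170
outer loop
vertex 1.731 -4.398 -3.982
vertex 2.263 -4.26 -3.541
vertex 0.752 -4.219 -2.295
endloop
endfacet
facet normal 0.529 0.381 -0.758
outer loop
vertex 2.263 -4.26 -3.541
vertex 1.668 -3.561 -3.605
vertex 2.446 -3.713 -3.138
endloop
endfacet
facet normal 0.490 -0.617 0.615
outer loop
vertex 2.263 -4.26 -3.541
vertex 2.446 -3.713 -3.138
vertex 0.752 -4.219 -2.295
endloop
endfacet
facet normal 0.530 0.380 -0.759
outer loop
vertex 2.446 -3.713 -3.138
vertex 1.668 -3.561 -3.605
vertex 2.174 -3.076 -3.009
endloop
endfacet
facet normal 0.444 0.008 0.896
outer loop
vertex 2.446 -3.713 -3.138
vertex 2.174 -3.076 -3.009
vertex 0.752 -4.219 -2.295
endloop
endfacet

endsolid


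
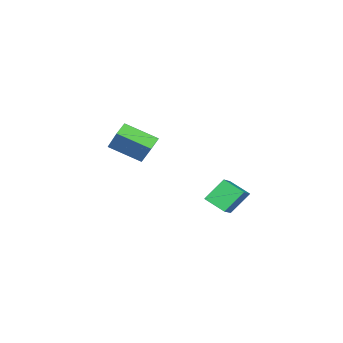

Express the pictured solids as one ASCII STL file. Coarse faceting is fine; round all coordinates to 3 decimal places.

solid 
facet normal -0.410 -0.614 -0.675
outer loop
vertex 2.292 -3.016 -1.064
vertex 1.603 -3.079 -0.588
vertex 1.531 -1.515 -1.967
endloop
endfacet
facet normal 0.820 0.074 -0.568
outer loop
vertex 2.357 -0.281 -0.612
vertex 2.292 -3.016 -1.064
vertex 1.531 -1.515 -1.967
endloop
endfacet
facet normal -0.411 -0.614 -0.674
outer loop
vertex 1.531 -1.515 -1.967
vertex 1.603 -3.079 -0.588
vertex 0.842 -1.577 -1.491
endloop
endfacet
facet normal -0.398 0.786 -0.473
outer loop
vertex 0.842 -1.577 -1.491
vertex 2.357 -0.281 -0.612
vertex 1.531 -1.515 -1.967
endloop
endfacet
facet normal 0.399 -0.786 0.473
outer loop
vertex 2.292 -3.016 -1.064
vertex 2.429 -1.845 0.767
vertex 1.603 -3.079 -0.588
endloop
endfacet
facet normal 0.820 0.074 -0.567
outer loop
vertex 3.118 -1.783 0.291
vertex 2.292 -3.016 -1.064
vertex 2.357 -0.281 -0.612
endloop
endfacet
facet normal 0.398 -0.786 0.473
outer loop
vertex 3.118 -1.783 0.291
vertex 2.429 -1.845 0.767
vertex 2.292 -3.016 -1.064
endloop
endfacet
facet normal -0.820 -0.074 0.568
outer loop
vertex 1.603 -3.079 -0.588
vertex 2.429 -1.845 0.767
vertex 0.842 -1.577 -1.491
endloop
endfacet
facet normal -0.398 0.786 -0.473
outer loop
vertex 1.668 -0.344 -0.136
vertex 2.357 -0.281 -0.612
vertex 0.842 -1.577 -1.491
endloop
endfacet
facet normal -0.820 -0.074 0.568
outer loop
vertex 0.842 -1.577 -1.491
vertex 2.429 -1.845 0.767
vertex 1.668 -0.344 -0.136
endloop
endfacet
facet normal 0.410 0.614 0.675
outer loop
vertex 1.668 -0.344 -0.136
vertex 3.118 -1.783 0.291
vertex 2.357 -0.281 -0.612
endloop
endfacet
facet normal 0.411 0.614 0.674
outer loop
vertex 2.429 -1.845 0.767
vertex 3.118 -1.783 0.291
vertex 1.668 -0.344 -0.136
endloop
endfacet
facet normal -0.518 0.379 0.767
outer loop
vertex 1.039 3.437 -2.337
vertex 2.169 3.875 -1.79
vertex 0.919 4.509 -2.948
endloop
endfacet
facet normal -0.850 -0.330 -0.412
outer loop
vertex 1.691 3.945 -4.09
vertex 1.039 3.437 -2.337
vertex 0.919 4.509 -2.948
endloop
endfacet
facet normal -0.519 0.378 0.767
outer loop
vertex 0.919 4.509 -2.948
vertex 2.169 3.875 -1.79
vertex 2.049 4.947 -2.4
endloop
endfacet
facet normal -0.096 0.865 -0.492
outer loop
vertex 2.049 4.947 -2.4
vertex 1.691 3.945 -4.09
vertex 0.919 4.509 -2.948
endloop
endfacet
facet normal 0.097 -0.865 0.493
outer loop
vertex 1.039 3.437 -2.337
vertex 2.941 3.311 -2.932
vertex 2.169 3.875 -1.79
endloop
endfacet
facet normal -0.850 -0.329 -0.412
outer loop
vertex 1.811 2.873 -3.48
vertex 1.039 3.437 -2.337
vertex 1.691 3.945 -4.09
endloop
endfacet
facet normal 0.097 -0.865 0.492
outer loop
vertex 1.811 2.873 -3.48
vertex 2.941 3.311 -2.932
vertex 1.039 3.437 -2.337
endloop
endfacet
facet normal 0.850 0.329 0.412
outer loop
vertex 2.169 3.875 -1.79
vertex 2.941 3.311 -2.932
vertex 2.049 4.947 -2.4
endloop
endfacet
facet normal -0.097 0.865 -0.492
outer loop
vertex 2.821 4.383 -3.543
vertex 1.691 3.945 -4.09
vertex 2.049 4.947 -2.4
endloop
endfacet
facet normal 0.850 0.330 0.411
outer loop
vertex 2.049 4.947 -2.4
vertex 2.941 3.311 -2.932
vertex 2.821 4.383 -3.543
endloop
endfacet
facet normal 0.518 -0.378 -0.767
outer loop
vertex 2.821 4.383 -3.543
vertex 1.811 2.873 -3.48
vertex 1.691 3.945 -4.09
endloop
endfacet
facet normal 0.519 -0.379 -0.767
outer loop
vertex 2.941 3.311 -2.932
vertex 1.811 2.873 -3.48
vertex 2.821 4.383 -3.543
endloop
endfacet

endsolid


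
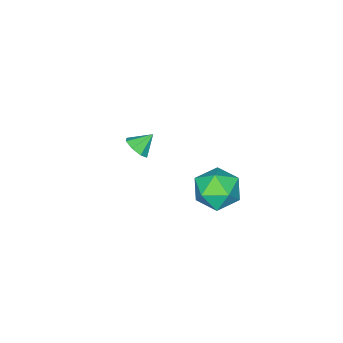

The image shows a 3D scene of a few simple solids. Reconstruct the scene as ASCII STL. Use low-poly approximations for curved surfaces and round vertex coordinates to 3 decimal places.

solid 
facet normal -0.094 0.554 0.827
outer loop
vertex 0.782 4.862 4.32
vertex -0.268 4.507 4.438
vertex 0.568 3.942 4.912
endloop
endfacet
facet normal 0.581 0.340 0.739
outer loop
vertex 0.782 4.862 4.32
vertex 0.568 3.942 4.912
vertex 1.438 3.967 4.216
endloop
endfacet
facet normal 0.808 0.580 0.107
outer loop
vertex 0.782 4.862 4.32
vertex 1.438 3.967 4.216
vertex 1.141 4.547 3.313
endloop
endfacet
facet normal 0.272 0.942 -0.197
outer loop
vertex 0.782 4.862 4.32
vertex 1.141 4.547 3.313
vertex 0.086 4.881 3.45
endloop
endfacet
facet normal -0.285 0.926 0.248
outer loop
vertex 0.782 4.862 4.32
vertex 0.086 4.881 3.45
vertex -0.268 4.507 4.438
endloop
endfacet
facet normal 0.586 -0.373 0.719
outer loop
vertex 1.438 3.967 4.216
vertex 0.568 3.942 4.912
vertex 0.794 3.059 4.27
endloop
endfacet
facet normal -0.507 -0.027 0.862
outer loop
vertex 0.568 3.942 4.912
vertex -0.268 4.507 4.438
vertex -0.261 3.393 4.407
endloop
endfacet
facet normal -0.815 0.574 -0.075
outer loop
vertex -0.268 4.507 4.438
vertex 0.086 4.881 3.45
vertex -0.558 3.973 3.504
endloop
endfacet
facet normal 0.087 0.600 -0.795
outer loop
vertex 0.086 4.881 3.45
vertex 1.141 4.547 3.313
vertex 0.312 3.998 2.808
endloop
endfacet
facet normal 0.953 0.014 -0.304
outer loop
vertex 1.141 4.547 3.313
vertex 1.438 3.967 4.216
vertex 1.148 3.433 3.282
endloop
endfacet
facet normal -0.272 -0.942 0.197
outer loop
vertex 0.098 3.078 3.4
vertex 0.794 3.059 4.27
vertex -0.261 3.393 4.407
endloop
endfacet
facet normal -0.808 -0.580 -0.107
outer loop
vertex 0.098 3.078 3.4
vertex -0.261 3.393 4.407
vertex -0.558 3.973 3.504
endloop
endfacet
facet normal -0.581 -0.340 -0.739
outer loop
vertex 0.098 3.078 3.4
vertex -0.558 3.973 3.504
vertex 0.312 3.998 2.808
endloop
endfacet
facet normal 0.094 -0.554 -0.827
outer loop
vertex 0.098 3.078 3.4
vertex 0.312 3.998 2.808
vertex 1.148 3.433 3.282
endloop
endfacet
facet normal 0.285 -0.926 -0.248
outer loop
vertex 0.098 3.078 3.4
vertex 1.148 3.433 3.282
vertex 0.794 3.059 4.27
endloop
endfacet
facet normal -0.087 -0.600 0.795
outer loop
vertex -0.261 3.393 4.407
vertex 0.794 3.059 4.27
vertex 0.568 3.942 4.912
endloop
endfacet
facet normal -0.953 -0.014 0.304
outer loop
vertex -0.558 3.973 3.504
vertex -0.261 3.393 4.407
vertex -0.268 4.507 4.438
endloop
endfacet
facet normal -0.586 0.373 -0.719
outer loop
vertex 0.312 3.998 2.808
vertex -0.558 3.973 3.504
vertex 0.086 4.881 3.45
endloop
endfacet
facet normal 0.507 0.027 -0.862
outer loop
vertex 1.148 3.433 3.282
vertex 0.312 3.998 2.808
vertex 1.141 4.547 3.313
endloop
endfacet
facet normal 0.815 -0.574 0.075
outer loop
vertex 0.794 3.059 4.27
vertex 1.148 3.433 3.282
vertex 1.438 3.967 4.216
endloop
endfacet
facet normal 0.691 -0.322 -0.647
outer loop
vertex -0.416 -1.868 2.604
vertex -0.737 -1.544 2.1
vertex -0.247 -1.38 2.542
endloop
endfacet
facet normal 0.187 0.060 0.981
outer loop
vertex -0.416 -1.868 2.604
vertex -0.247 -1.38 2.542
vertex -1.443 -1.216 2.76
endloop
endfacet
facet normal 0.691 -0.320 -0.648
outer loop
vertex -0.247 -1.38 2.542
vertex -0.737 -1.544 2.1
vertex -0.366 -0.988 2.221
endloop
endfacet
facet normal 0.221 0.657 0.720
outer loop
vertex -0.247 -1.38 2.542
vertex -0.366 -0.988 2.221
vertex -1.443 -1.216 2.76
endloop
endfacet
facet normal 0.691 -0.320 -0.647
outer loop
vertex -0.366 -0.988 2.221
vertex -0.737 -1.544 2.1
vertex -0.702 -0.921 1.829
endloop
endfacet
facet normal -0.085 0.967 0.239
outer loop
vertex -0.366 -0.988 2.221
vertex -0.702 -0.921 1.829
vertex -1.443 -1.216 2.76
endloop
endfacet
facet normal 0.691 -0.321 -0.648
outer loop
vertex -0.702 -0.921 1.829
vertex -0.737 -1.544 2.1
vertex -1.059 -1.22 1.596
endloop
endfacet
facet normal -0.556 0.810 -0.186
outer loop
vertex -0.702 -0.921 1.829
vertex -1.059 -1.22 1.596
vertex -1.443 -1.216 2.76
endloop
endfacet
facet normal 0.691 -0.321 -0.648
outer loop
vertex -1.059 -1.22 1.596
vertex -0.737 -1.544 2.1
vertex -1.228 -1.708 1.658
endloop
endfacet
facet normal -0.912 0.278 -0.302
outer loop
vertex -1.059 -1.22 1.596
vertex -1.228 -1.708 1.658
vertex -1.443 -1.216 2.76
endloop
endfacet
facet normal 0.691 -0.321 -0.648
outer loop
vertex -1.228 -1.708 1.658
vertex -0.737 -1.544 2.1
vertex -1.109 -2.1 1.979
endloop
endfacet
facet normal -0.946 -0.321 -0.041
outer loop
vertex -1.228 -1.708 1.658
vertex -1.109 -2.1 1.979
vertex -1.443 -1.216 2.76
endloop
endfacet
facet normal 0.691 -0.322 -0.647
outer loop
vertex -1.109 -2.1 1.979
vertex -0.737 -1.544 2.1
vertex -0.773 -2.167 2.371
endloop
endfacet
facet normal -0.639 -0.630 0.440
outer loop
vertex -1.109 -2.1 1.979
vertex -0.773 -2.167 2.371
vertex -1.443 -1.216 2.76
endloop
endfacet
facet normal 0.691 -0.321 -0.647
outer loop
vertex -0.773 -2.167 2.371
vertex -0.737 -1.544 2.1
vertex -0.416 -1.868 2.604
endloop
endfacet
facet normal -0.169 -0.473 0.865
outer loop
vertex -0.773 -2.167 2.371
vertex -0.416 -1.868 2.604
vertex -1.443 -1.216 2.76
endloop
endfacet

endsolid


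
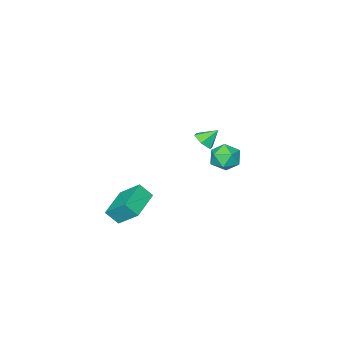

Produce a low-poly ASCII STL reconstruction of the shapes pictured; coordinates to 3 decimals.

solid 
facet normal -0.893 -0.410 0.186
outer loop
vertex 2.537 0.822 0.554
vertex 2.236 1.947 1.592
vertex 2.146 1.358 -0.14
endloop
endfacet
facet normal 0.193 -0.721 -0.666
outer loop
vertex 3.744 2.093 -0.472
vertex 2.537 0.822 0.554
vertex 2.146 1.358 -0.14
endloop
endfacet
facet normal -0.893 -0.410 0.186
outer loop
vertex 2.146 1.358 -0.14
vertex 2.236 1.947 1.592
vertex 1.845 2.483 0.898
endloop
endfacet
facet normal -0.407 0.558 -0.723
outer loop
vertex 1.845 2.483 0.898
vertex 3.744 2.093 -0.472
vertex 2.146 1.358 -0.14
endloop
endfacet
facet normal 0.407 -0.558 0.723
outer loop
vertex 2.537 0.822 0.554
vertex 3.834 2.682 1.26
vertex 2.236 1.947 1.592
endloop
endfacet
facet normal 0.193 -0.721 -0.666
outer loop
vertex 4.135 1.557 0.222
vertex 2.537 0.822 0.554
vertex 3.744 2.093 -0.472
endloop
endfacet
facet normal 0.407 -0.558 0.723
outer loop
vertex 4.135 1.557 0.222
vertex 3.834 2.682 1.26
vertex 2.537 0.822 0.554
endloop
endfacet
facet normal -0.193 0.721 0.666
outer loop
vertex 2.236 1.947 1.592
vertex 3.834 2.682 1.26
vertex 1.845 2.483 0.898
endloop
endfacet
facet normal -0.407 0.558 -0.723
outer loop
vertex 3.443 3.218 0.566
vertex 3.744 2.093 -0.472
vertex 1.845 2.483 0.898
endloop
endfacet
facet normal -0.193 0.721 0.666
outer loop
vertex 1.845 2.483 0.898
vertex 3.834 2.682 1.26
vertex 3.443 3.218 0.566
endloop
endfacet
facet normal 0.893 0.410 -0.186
outer loop
vertex 3.443 3.218 0.566
vertex 4.135 1.557 0.222
vertex 3.744 2.093 -0.472
endloop
endfacet
facet normal 0.893 0.410 -0.186
outer loop
vertex 3.834 2.682 1.26
vertex 4.135 1.557 0.222
vertex 3.443 3.218 0.566
endloop
endfacet
facet normal 0.613 -0.382 -0.691
outer loop
vertex -0.818 2.547 4.115
vertex -1.207 2.786 3.638
vertex -0.712 3.152 3.875
endloop
endfacet
facet normal 0.373 0.285 0.883
outer loop
vertex -0.818 2.547 4.115
vertex -0.712 3.152 3.875
vertex -1.833 3.174 4.342
endloop
endfacet
facet normal 0.613 -0.382 -0.691
outer loop
vertex -0.712 3.152 3.875
vertex -1.207 2.786 3.638
vertex -1.1 3.392 3.398
endloop
endfacet
facet normal 0.159 0.928 0.338
outer loop
vertex -0.712 3.152 3.875
vertex -1.1 3.392 3.398
vertex -1.833 3.174 4.342
endloop
endfacet
facet normal 0.615 -0.382 -0.690
outer loop
vertex -1.1 3.392 3.398
vertex -1.207 2.786 3.638
vertex -1.595 3.025 3.16
endloop
endfacet
facet normal -0.516 0.831 -0.209
outer loop
vertex -1.1 3.392 3.398
vertex -1.595 3.025 3.16
vertex -1.833 3.174 4.342
endloop
endfacet
facet normal 0.615 -0.381 -0.690
outer loop
vertex -1.595 3.025 3.16
vertex -1.207 2.786 3.638
vertex -1.701 2.419 3.4
endloop
endfacet
facet normal -0.974 0.088 -0.207
outer loop
vertex -1.595 3.025 3.16
vertex -1.701 2.419 3.4
vertex -1.833 3.174 4.342
endloop
endfacet
facet normal 0.615 -0.380 -0.691
outer loop
vertex -1.701 2.419 3.4
vertex -1.207 2.786 3.638
vertex -1.313 2.18 3.877
endloop
endfacet
facet normal -0.759 -0.556 0.339
outer loop
vertex -1.701 2.419 3.4
vertex -1.313 2.18 3.877
vertex -1.833 3.174 4.342
endloop
endfacet
facet normal 0.614 -0.380 -0.691
outer loop
vertex -1.313 2.18 3.877
vertex -1.207 2.786 3.638
vertex -0.818 2.547 4.115
endloop
endfacet
facet normal -0.085 -0.458 0.885
outer loop
vertex -1.313 2.18 3.877
vertex -0.818 2.547 4.115
vertex -1.833 3.174 4.342
endloop
endfacet
facet normal -0.361 0.866 0.346
outer loop
vertex -3.651 2.838 0.836
vertex -4.134 2.384 1.467
vertex -3.284 2.663 1.656
endloop
endfacet
facet normal 0.291 0.954 0.073
outer loop
vertex -3.651 2.838 0.836
vertex -3.284 2.663 1.656
vertex -2.78 2.567 0.899
endloop
endfacet
facet normal 0.275 0.743 -0.610
outer loop
vertex -3.651 2.838 0.836
vertex -2.78 2.567 0.899
vertex -3.319 2.228 0.242
endloop
endfacet
facet normal -0.388 0.526 -0.757
outer loop
vertex -3.651 2.838 0.836
vertex -3.319 2.228 0.242
vertex -4.156 2.115 0.593
endloop
endfacet
facet normal -0.782 0.602 -0.165
outer loop
vertex -3.651 2.838 0.836
vertex -4.156 2.115 0.593
vertex -4.134 2.384 1.467
endloop
endfacet
facet normal 0.738 0.523 0.425
outer loop
vertex -2.78 2.567 0.899
vertex -3.284 2.663 1.656
vertex -2.724 1.945 1.567
endloop
endfacet
facet normal -0.318 0.380 0.869
outer loop
vertex -3.284 2.663 1.656
vertex -4.134 2.384 1.467
vertex -3.561 1.832 1.918
endloop
endfacet
facet normal -0.998 -0.047 0.040
outer loop
vertex -4.134 2.384 1.467
vertex -4.156 2.115 0.593
vertex -4.1 1.493 1.261
endloop
endfacet
facet normal -0.362 -0.168 -0.917
outer loop
vertex -4.156 2.115 0.593
vertex -3.319 2.228 0.242
vertex -3.596 1.397 0.504
endloop
endfacet
facet normal 0.711 0.184 -0.678
outer loop
vertex -3.319 2.228 0.242
vertex -2.78 2.567 0.899
vertex -2.746 1.676 0.693
endloop
endfacet
facet normal 0.388 -0.526 0.757
outer loop
vertex -3.229 1.222 1.324
vertex -2.724 1.945 1.567
vertex -3.561 1.832 1.918
endloop
endfacet
facet normal -0.275 -0.743 0.610
outer loop
vertex -3.229 1.222 1.324
vertex -3.561 1.832 1.918
vertex -4.1 1.493 1.261
endloop
endfacet
facet normal -0.291 -0.954 -0.073
outer loop
vertex -3.229 1.222 1.324
vertex -4.1 1.493 1.261
vertex -3.596 1.397 0.504
endloop
endfacet
facet normal 0.361 -0.866 -0.346
outer loop
vertex -3.229 1.222 1.324
vertex -3.596 1.397 0.504
vertex -2.746 1.676 0.693
endloop
endfacet
facet normal 0.782 -0.602 0.165
outer loop
vertex -3.229 1.222 1.324
vertex -2.746 1.676 0.693
vertex -2.724 1.945 1.567
endloop
endfacet
facet normal 0.362 0.168 0.917
outer loop
vertex -3.561 1.832 1.918
vertex -2.724 1.945 1.567
vertex -3.284 2.663 1.656
endloop
endfacet
facet normal -0.711 -0.184 0.678
outer loop
vertex -4.1 1.493 1.261
vertex -3.561 1.832 1.918
vertex -4.134 2.384 1.467
endloop
endfacet
facet normal -0.738 -0.523 -0.425
outer loop
vertex -3.596 1.397 0.504
vertex -4.1 1.493 1.261
vertex -4.156 2.115 0.593
endloop
endfacet
facet normal 0.318 -0.380 -0.869
outer loop
vertex -2.746 1.676 0.693
vertex -3.596 1.397 0.504
vertex -3.319 2.228 0.242
endloop
endfacet
facet normal 0.998 0.047 -0.040
outer loop
vertex -2.724 1.945 1.567
vertex -2.746 1.676 0.693
vertex -2.78 2.567 0.899
endloop
endfacet

endsolid


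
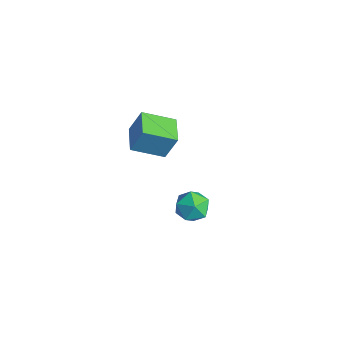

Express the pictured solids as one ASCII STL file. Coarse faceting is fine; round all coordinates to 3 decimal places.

solid 
facet normal -0.899 0.437 0.037
outer loop
vertex -2.478 3.2 3.676
vertex -1.948 4.338 3.128
vertex -2.717 2.799 2.614
endloop
endfacet
facet normal -0.386 -0.831 0.401
outer loop
vertex -1.692 2.302 2.572
vertex -2.478 3.2 3.676
vertex -2.717 2.799 2.614
endloop
endfacet
facet normal -0.899 0.437 0.038
outer loop
vertex -2.717 2.799 2.614
vertex -1.948 4.338 3.128
vertex -2.187 3.938 2.066
endloop
endfacet
facet normal -0.205 -0.345 -0.916
outer loop
vertex -2.187 3.938 2.066
vertex -1.692 2.302 2.572
vertex -2.717 2.799 2.614
endloop
endfacet
facet normal 0.205 0.345 0.916
outer loop
vertex -2.478 3.2 3.676
vertex -0.923 3.841 3.086
vertex -1.948 4.338 3.128
endloop
endfacet
facet normal -0.387 -0.831 0.400
outer loop
vertex -1.453 2.702 3.634
vertex -2.478 3.2 3.676
vertex -1.692 2.302 2.572
endloop
endfacet
facet normal 0.205 0.345 0.916
outer loop
vertex -1.453 2.702 3.634
vertex -0.923 3.841 3.086
vertex -2.478 3.2 3.676
endloop
endfacet
facet normal 0.387 0.831 -0.400
outer loop
vertex -1.948 4.338 3.128
vertex -0.923 3.841 3.086
vertex -2.187 3.938 2.066
endloop
endfacet
facet normal -0.205 -0.345 -0.916
outer loop
vertex -1.162 3.44 2.024
vertex -1.692 2.302 2.572
vertex -2.187 3.938 2.066
endloop
endfacet
facet normal 0.387 0.830 -0.401
outer loop
vertex -2.187 3.938 2.066
vertex -0.923 3.841 3.086
vertex -1.162 3.44 2.024
endloop
endfacet
facet normal 0.899 -0.437 -0.038
outer loop
vertex -1.162 3.44 2.024
vertex -1.453 2.702 3.634
vertex -1.692 2.302 2.572
endloop
endfacet
facet normal 0.899 -0.436 -0.038
outer loop
vertex -0.923 3.841 3.086
vertex -1.453 2.702 3.634
vertex -1.162 3.44 2.024
endloop
endfacet
facet normal -0.811 0.251 0.528
outer loop
vertex 1.92 2.294 3.345
vertex 2.326 2.526 3.858
vertex 2.128 2.956 3.35
endloop
endfacet
facet normal -0.939 0.296 -0.172
outer loop
vertex 1.92 2.294 3.345
vertex 2.128 2.956 3.35
vertex 2.124 2.598 2.756
endloop
endfacet
facet normal -0.818 -0.344 -0.461
outer loop
vertex 1.92 2.294 3.345
vertex 2.124 2.598 2.756
vertex 2.319 1.947 2.895
endloop
endfacet
facet normal -0.615 -0.786 0.061
outer loop
vertex 1.92 2.294 3.345
vertex 2.319 1.947 2.895
vertex 2.444 1.902 3.576
endloop
endfacet
facet normal -0.610 -0.419 0.672
outer loop
vertex 1.92 2.294 3.345
vertex 2.444 1.902 3.576
vertex 2.326 2.526 3.858
endloop
endfacet
facet normal -0.471 0.757 -0.453
outer loop
vertex 2.124 2.598 2.756
vertex 2.128 2.956 3.35
vertex 2.656 3.018 2.904
endloop
endfacet
facet normal -0.263 0.683 0.681
outer loop
vertex 2.128 2.956 3.35
vertex 2.326 2.526 3.858
vertex 2.781 2.973 3.585
endloop
endfacet
facet normal 0.062 -0.401 0.914
outer loop
vertex 2.326 2.526 3.858
vertex 2.444 1.902 3.576
vertex 2.976 2.322 3.724
endloop
endfacet
facet normal 0.053 -0.996 -0.076
outer loop
vertex 2.444 1.902 3.576
vertex 2.319 1.947 2.895
vertex 2.972 1.964 3.13
endloop
endfacet
facet normal -0.277 -0.279 -0.919
outer loop
vertex 2.319 1.947 2.895
vertex 2.124 2.598 2.756
vertex 2.774 2.394 2.622
endloop
endfacet
facet normal 0.615 0.786 -0.061
outer loop
vertex 3.18 2.626 3.135
vertex 2.656 3.018 2.904
vertex 2.781 2.973 3.585
endloop
endfacet
facet normal 0.818 0.344 0.461
outer loop
vertex 3.18 2.626 3.135
vertex 2.781 2.973 3.585
vertex 2.976 2.322 3.724
endloop
endfacet
facet normal 0.939 -0.296 0.172
outer loop
vertex 3.18 2.626 3.135
vertex 2.976 2.322 3.724
vertex 2.972 1.964 3.13
endloop
endfacet
facet normal 0.811 -0.251 -0.528
outer loop
vertex 3.18 2.626 3.135
vertex 2.972 1.964 3.13
vertex 2.774 2.394 2.622
endloop
endfacet
facet normal 0.610 0.419 -0.672
outer loop
vertex 3.18 2.626 3.135
vertex 2.774 2.394 2.622
vertex 2.656 3.018 2.904
endloop
endfacet
facet normal -0.053 0.996 0.076
outer loop
vertex 2.781 2.973 3.585
vertex 2.656 3.018 2.904
vertex 2.128 2.956 3.35
endloop
endfacet
facet normal 0.277 0.279 0.919
outer loop
vertex 2.976 2.322 3.724
vertex 2.781 2.973 3.585
vertex 2.326 2.526 3.858
endloop
endfacet
facet normal 0.471 -0.757 0.453
outer loop
vertex 2.972 1.964 3.13
vertex 2.976 2.322 3.724
vertex 2.444 1.902 3.576
endloop
endfacet
facet normal 0.263 -0.683 -0.681
outer loop
vertex 2.774 2.394 2.622
vertex 2.972 1.964 3.13
vertex 2.319 1.947 2.895
endloop
endfacet
facet normal -0.062 0.401 -0.914
outer loop
vertex 2.656 3.018 2.904
vertex 2.774 2.394 2.622
vertex 2.124 2.598 2.756
endloop
endfacet

endsolid


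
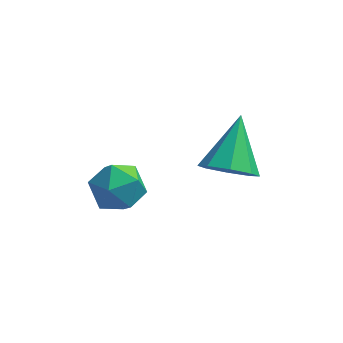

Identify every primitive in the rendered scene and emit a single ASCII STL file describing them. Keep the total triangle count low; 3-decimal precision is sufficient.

solid 
facet normal -0.711 0.410 0.571
outer loop
vertex -2.704 -0.098 -1.63
vertex -3.101 -1.011 -1.469
vertex -2.393 -0.651 -0.845
endloop
endfacet
facet normal -0.109 0.792 0.601
outer loop
vertex -2.704 -0.098 -1.63
vertex -2.393 -0.651 -0.845
vertex -1.722 -0.139 -1.398
endloop
endfacet
facet normal 0.056 0.996 -0.063
outer loop
vertex -2.704 -0.098 -1.63
vertex -1.722 -0.139 -1.398
vertex -2.015 -0.183 -2.363
endloop
endfacet
facet normal -0.443 0.742 -0.503
outer loop
vertex -2.704 -0.098 -1.63
vertex -2.015 -0.183 -2.363
vertex -2.867 -0.722 -2.407
endloop
endfacet
facet normal -0.918 0.380 -0.112
outer loop
vertex -2.704 -0.098 -1.63
vertex -2.867 -0.722 -2.407
vertex -3.101 -1.011 -1.469
endloop
endfacet
facet normal 0.412 0.363 0.836
outer loop
vertex -1.722 -0.139 -1.398
vertex -2.393 -0.651 -0.845
vertex -1.513 -1.078 -1.093
endloop
endfacet
facet normal -0.564 -0.254 0.786
outer loop
vertex -2.393 -0.651 -0.845
vertex -3.101 -1.011 -1.469
vertex -2.365 -1.617 -1.137
endloop
endfacet
facet normal -0.898 -0.303 -0.318
outer loop
vertex -3.101 -1.011 -1.469
vertex -2.867 -0.722 -2.407
vertex -2.658 -1.661 -2.102
endloop
endfacet
facet normal -0.130 0.283 -0.950
outer loop
vertex -2.867 -0.722 -2.407
vertex -2.015 -0.183 -2.363
vertex -1.987 -1.149 -2.655
endloop
endfacet
facet normal 0.679 0.694 -0.238
outer loop
vertex -2.015 -0.183 -2.363
vertex -1.722 -0.139 -1.398
vertex -1.279 -0.789 -2.031
endloop
endfacet
facet normal 0.443 -0.742 0.503
outer loop
vertex -1.676 -1.702 -1.87
vertex -1.513 -1.078 -1.093
vertex -2.365 -1.617 -1.137
endloop
endfacet
facet normal -0.056 -0.996 0.063
outer loop
vertex -1.676 -1.702 -1.87
vertex -2.365 -1.617 -1.137
vertex -2.658 -1.661 -2.102
endloop
endfacet
facet normal 0.109 -0.792 -0.601
outer loop
vertex -1.676 -1.702 -1.87
vertex -2.658 -1.661 -2.102
vertex -1.987 -1.149 -2.655
endloop
endfacet
facet normal 0.711 -0.410 -0.571
outer loop
vertex -1.676 -1.702 -1.87
vertex -1.987 -1.149 -2.655
vertex -1.279 -0.789 -2.031
endloop
endfacet
facet normal 0.918 -0.380 0.112
outer loop
vertex -1.676 -1.702 -1.87
vertex -1.279 -0.789 -2.031
vertex -1.513 -1.078 -1.093
endloop
endfacet
facet normal 0.130 -0.283 0.950
outer loop
vertex -2.365 -1.617 -1.137
vertex -1.513 -1.078 -1.093
vertex -2.393 -0.651 -0.845
endloop
endfacet
facet normal -0.679 -0.694 0.238
outer loop
vertex -2.658 -1.661 -2.102
vertex -2.365 -1.617 -1.137
vertex -3.101 -1.011 -1.469
endloop
endfacet
facet normal -0.412 -0.363 -0.836
outer loop
vertex -1.987 -1.149 -2.655
vertex -2.658 -1.661 -2.102
vertex -2.867 -0.722 -2.407
endloop
endfacet
facet normal 0.564 0.254 -0.786
outer loop
vertex -1.279 -0.789 -2.031
vertex -1.987 -1.149 -2.655
vertex -2.015 -0.183 -2.363
endloop
endfacet
facet normal 0.898 0.303 0.318
outer loop
vertex -1.513 -1.078 -1.093
vertex -1.279 -0.789 -2.031
vertex -1.722 -0.139 -1.398
endloop
endfacet
facet normal -0.114 -0.787 -0.607
outer loop
vertex 2.179 0.184 -1.87
vertex 1.189 0.22 -1.73
vertex 1.827 0.63 -2.382
endloop
endfacet
facet normal 0.852 0.501 -0.150
outer loop
vertex 2.179 0.184 -1.87
vertex 1.827 0.63 -2.382
vertex 1.431 1.88 -0.45
endloop
endfacet
facet normal -0.115 -0.786 -0.607
outer loop
vertex 1.827 0.63 -2.382
vertex 1.189 0.22 -1.73
vertex 1.101 0.837 -2.513
endloop
endfacet
facet normal 0.319 0.824 -0.468
outer loop
vertex 1.827 0.63 -2.382
vertex 1.101 0.837 -2.513
vertex 1.431 1.88 -0.45
endloop
endfacet
facet normal -0.114 -0.786 -0.607
outer loop
vertex 1.101 0.837 -2.513
vertex 1.189 0.22 -1.73
vertex 0.427 0.682 -2.185
endloop
endfacet
facet normal -0.375 0.850 -0.370
outer loop
vertex 1.101 0.837 -2.513
vertex 0.427 0.682 -2.185
vertex 1.431 1.88 -0.45
endloop
endfacet
facet normal -0.115 -0.787 -0.607
outer loop
vertex 0.427 0.682 -2.185
vertex 1.189 0.22 -1.73
vertex 0.199 0.257 -1.591
endloop
endfacet
facet normal -0.822 0.563 0.087
outer loop
vertex 0.427 0.682 -2.185
vertex 0.199 0.257 -1.591
vertex 1.431 1.88 -0.45
endloop
endfacet
facet normal -0.115 -0.787 -0.607
outer loop
vertex 0.199 0.257 -1.591
vertex 1.189 0.22 -1.73
vertex 0.551 -0.19 -1.078
endloop
endfacet
facet normal -0.761 0.131 0.636
outer loop
vertex 0.199 0.257 -1.591
vertex 0.551 -0.19 -1.078
vertex 1.431 1.88 -0.45
endloop
endfacet
facet normal -0.115 -0.787 -0.607
outer loop
vertex 0.551 -0.19 -1.078
vertex 1.189 0.22 -1.73
vertex 1.276 -0.396 -0.948
endloop
endfacet
facet normal -0.226 -0.193 0.955
outer loop
vertex 0.551 -0.19 -1.078
vertex 1.276 -0.396 -0.948
vertex 1.431 1.88 -0.45
endloop
endfacet
facet normal -0.115 -0.787 -0.607
outer loop
vertex 1.276 -0.396 -0.948
vertex 1.189 0.22 -1.73
vertex 1.951 -0.242 -1.276
endloop
endfacet
facet normal 0.466 -0.219 0.857
outer loop
vertex 1.276 -0.396 -0.948
vertex 1.951 -0.242 -1.276
vertex 1.431 1.88 -0.45
endloop
endfacet
facet normal -0.115 -0.786 -0.608
outer loop
vertex 1.951 -0.242 -1.276
vertex 1.189 0.22 -1.73
vertex 2.179 0.184 -1.87
endloop
endfacet
facet normal 0.914 0.068 0.400
outer loop
vertex 1.951 -0.242 -1.276
vertex 2.179 0.184 -1.87
vertex 1.431 1.88 -0.45
endloop
endfacet

endsolid


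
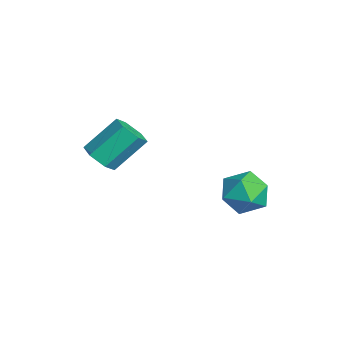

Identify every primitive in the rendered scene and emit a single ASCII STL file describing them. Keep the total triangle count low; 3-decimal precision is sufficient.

solid 
facet normal 0.107 -0.715 -0.691
outer loop
vertex -1.833 -4.027 1.395
vertex -2.22 -3.628 0.922
vertex -1.495 -3.552 0.956
endloop
endfacet
facet normal 0.880 -0.256 0.400
outer loop
vertex -1.833 -4.027 1.395
vertex -1.495 -3.552 0.956
vertex -2.013 -2.812 2.57
endloop
endfacet
facet normal 0.880 -0.256 0.400
outer loop
vertex -2.013 -2.812 2.57
vertex -1.495 -3.552 0.956
vertex -1.675 -2.337 2.131
endloop
endfacet
facet normal -0.105 0.714 0.692
outer loop
vertex -2.013 -2.812 2.57
vertex -1.675 -2.337 2.131
vertex -2.4 -2.412 2.098
endloop
endfacet
facet normal 0.107 -0.715 -0.691
outer loop
vertex -1.495 -3.552 0.956
vertex -2.22 -3.628 0.922
vertex -1.882 -3.153 0.483
endloop
endfacet
facet normal 0.841 0.435 -0.321
outer loop
vertex -1.495 -3.552 0.956
vertex -1.882 -3.153 0.483
vertex -1.675 -2.337 2.131
endloop
endfacet
facet normal 0.841 0.435 -0.321
outer loop
vertex -1.675 -2.337 2.131
vertex -1.882 -3.153 0.483
vertex -2.062 -1.937 1.658
endloop
endfacet
facet normal -0.105 0.715 0.691
outer loop
vertex -1.675 -2.337 2.131
vertex -2.062 -1.937 1.658
vertex -2.4 -2.412 2.098
endloop
endfacet
facet normal 0.105 -0.714 -0.692
outer loop
vertex -1.882 -3.153 0.483
vertex -2.22 -3.628 0.922
vertex -2.607 -3.228 0.45
endloop
endfacet
facet normal -0.039 0.691 -0.721
outer loop
vertex -1.882 -3.153 0.483
vertex -2.607 -3.228 0.45
vertex -2.062 -1.937 1.658
endloop
endfacet
facet normal -0.040 0.692 -0.721
outer loop
vertex -2.062 -1.937 1.658
vertex -2.607 -3.228 0.45
vertex -2.787 -2.013 1.625
endloop
endfacet
facet normal -0.106 0.715 0.691
outer loop
vertex -2.062 -1.937 1.658
vertex -2.787 -2.013 1.625
vertex -2.4 -2.412 2.098
endloop
endfacet
facet normal 0.105 -0.714 -0.692
outer loop
vertex -2.607 -3.228 0.45
vertex -2.22 -3.628 0.922
vertex -2.945 -3.703 0.889
endloop
endfacet
facet normal -0.880 0.256 -0.400
outer loop
vertex -2.607 -3.228 0.45
vertex -2.945 -3.703 0.889
vertex -2.787 -2.013 1.625
endloop
endfacet
facet normal -0.880 0.256 -0.400
outer loop
vertex -2.787 -2.013 1.625
vertex -2.945 -3.703 0.889
vertex -3.125 -2.488 2.064
endloop
endfacet
facet normal -0.107 0.715 0.691
outer loop
vertex -2.787 -2.013 1.625
vertex -3.125 -2.488 2.064
vertex -2.4 -2.412 2.098
endloop
endfacet
facet normal 0.105 -0.715 -0.691
outer loop
vertex -2.945 -3.703 0.889
vertex -2.22 -3.628 0.922
vertex -2.558 -4.103 1.362
endloop
endfacet
facet normal -0.841 -0.435 0.321
outer loop
vertex -2.945 -3.703 0.889
vertex -2.558 -4.103 1.362
vertex -3.125 -2.488 2.064
endloop
endfacet
facet normal -0.841 -0.435 0.321
outer loop
vertex -3.125 -2.488 2.064
vertex -2.558 -4.103 1.362
vertex -2.738 -2.887 2.537
endloop
endfacet
facet normal -0.107 0.715 0.691
outer loop
vertex -3.125 -2.488 2.064
vertex -2.738 -2.887 2.537
vertex -2.4 -2.412 2.098
endloop
endfacet
facet normal 0.106 -0.715 -0.691
outer loop
vertex -2.558 -4.103 1.362
vertex -2.22 -3.628 0.922
vertex -1.833 -4.027 1.395
endloop
endfacet
facet normal 0.040 -0.691 0.721
outer loop
vertex -2.558 -4.103 1.362
vertex -1.833 -4.027 1.395
vertex -2.738 -2.887 2.537
endloop
endfacet
facet normal 0.039 -0.692 0.721
outer loop
vertex -2.738 -2.887 2.537
vertex -1.833 -4.027 1.395
vertex -2.013 -2.812 2.57
endloop
endfacet
facet normal -0.105 0.714 0.692
outer loop
vertex -2.738 -2.887 2.537
vertex -2.013 -2.812 2.57
vertex -2.4 -2.412 2.098
endloop
endfacet
facet normal 0.230 0.973 -0.033
outer loop
vertex 1.32 1.408 0.037
vertex 0.45 1.626 0.398
vertex 1.195 1.47 0.994
endloop
endfacet
facet normal 0.815 0.576 0.069
outer loop
vertex 1.32 1.408 0.037
vertex 1.195 1.47 0.994
vertex 1.731 0.756 0.621
endloop
endfacet
facet normal 0.870 0.121 -0.478
outer loop
vertex 1.32 1.408 0.037
vertex 1.731 0.756 0.621
vertex 1.317 0.471 -0.205
endloop
endfacet
facet normal 0.321 0.236 -0.917
outer loop
vertex 1.32 1.408 0.037
vertex 1.317 0.471 -0.205
vertex 0.525 1.009 -0.344
endloop
endfacet
facet normal -0.075 0.763 -0.642
outer loop
vertex 1.32 1.408 0.037
vertex 0.525 1.009 -0.344
vertex 0.45 1.626 0.398
endloop
endfacet
facet normal 0.722 0.195 0.665
outer loop
vertex 1.731 0.756 0.621
vertex 1.195 1.47 0.994
vertex 1.115 0.571 1.344
endloop
endfacet
facet normal -0.225 0.836 0.500
outer loop
vertex 1.195 1.47 0.994
vertex 0.45 1.626 0.398
vertex 0.323 1.109 1.205
endloop
endfacet
facet normal -0.719 0.497 -0.486
outer loop
vertex 0.45 1.626 0.398
vertex 0.525 1.009 -0.344
vertex -0.091 0.824 0.379
endloop
endfacet
facet normal -0.078 -0.356 -0.931
outer loop
vertex 0.525 1.009 -0.344
vertex 1.317 0.471 -0.205
vertex 0.445 0.11 0.006
endloop
endfacet
facet normal 0.811 -0.542 -0.220
outer loop
vertex 1.317 0.471 -0.205
vertex 1.731 0.756 0.621
vertex 1.19 -0.046 0.602
endloop
endfacet
facet normal -0.321 -0.236 0.917
outer loop
vertex 0.32 0.172 0.963
vertex 1.115 0.571 1.344
vertex 0.323 1.109 1.205
endloop
endfacet
facet normal -0.870 -0.121 0.478
outer loop
vertex 0.32 0.172 0.963
vertex 0.323 1.109 1.205
vertex -0.091 0.824 0.379
endloop
endfacet
facet normal -0.815 -0.576 -0.069
outer loop
vertex 0.32 0.172 0.963
vertex -0.091 0.824 0.379
vertex 0.445 0.11 0.006
endloop
endfacet
facet normal -0.230 -0.973 0.033
outer loop
vertex 0.32 0.172 0.963
vertex 0.445 0.11 0.006
vertex 1.19 -0.046 0.602
endloop
endfacet
facet normal 0.075 -0.763 0.642
outer loop
vertex 0.32 0.172 0.963
vertex 1.19 -0.046 0.602
vertex 1.115 0.571 1.344
endloop
endfacet
facet normal 0.078 0.356 0.931
outer loop
vertex 0.323 1.109 1.205
vertex 1.115 0.571 1.344
vertex 1.195 1.47 0.994
endloop
endfacet
facet normal -0.811 0.542 0.220
outer loop
vertex -0.091 0.824 0.379
vertex 0.323 1.109 1.205
vertex 0.45 1.626 0.398
endloop
endfacet
facet normal -0.722 -0.195 -0.665
outer loop
vertex 0.445 0.11 0.006
vertex -0.091 0.824 0.379
vertex 0.525 1.009 -0.344
endloop
endfacet
facet normal 0.225 -0.836 -0.500
outer loop
vertex 1.19 -0.046 0.602
vertex 0.445 0.11 0.006
vertex 1.317 0.471 -0.205
endloop
endfacet
facet normal 0.719 -0.497 0.486
outer loop
vertex 1.115 0.571 1.344
vertex 1.19 -0.046 0.602
vertex 1.731 0.756 0.621
endloop
endfacet

endsolid
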